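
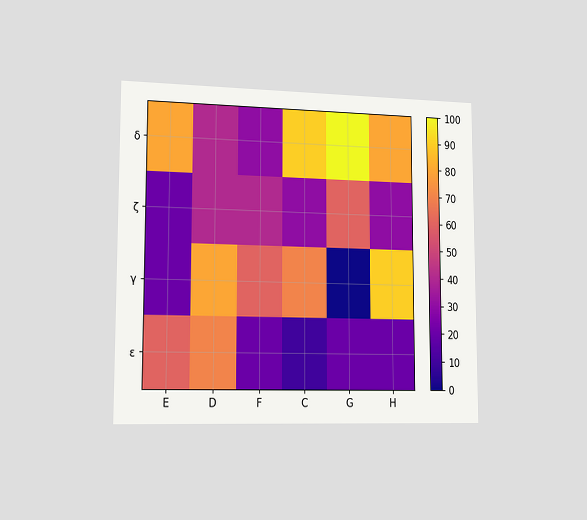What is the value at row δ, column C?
The chart is viewed slightly from the left. Matching cell (δ, C) against the colorbar gives 90.

90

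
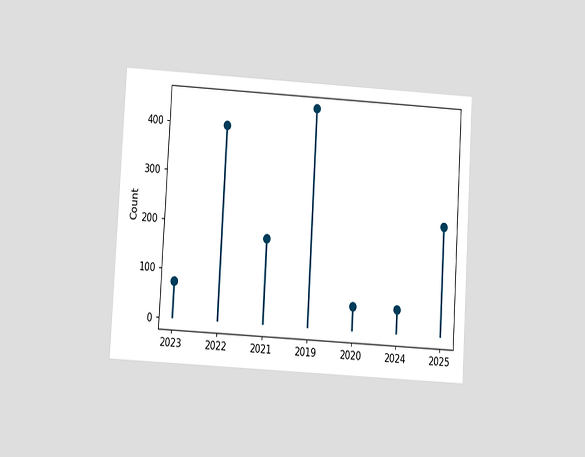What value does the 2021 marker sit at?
The chart is tilted about 3° clockwise and viewed at a slight angle. The 2021 marker sits at 175.

175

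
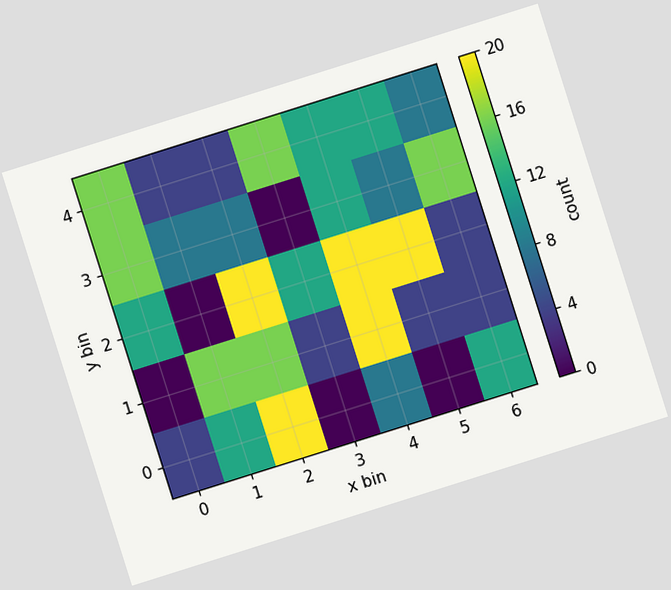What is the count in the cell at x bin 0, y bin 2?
The chart is tilted about 18° counter-clockwise. Matching the cell (0, 2) against the colorbar gives 12.

12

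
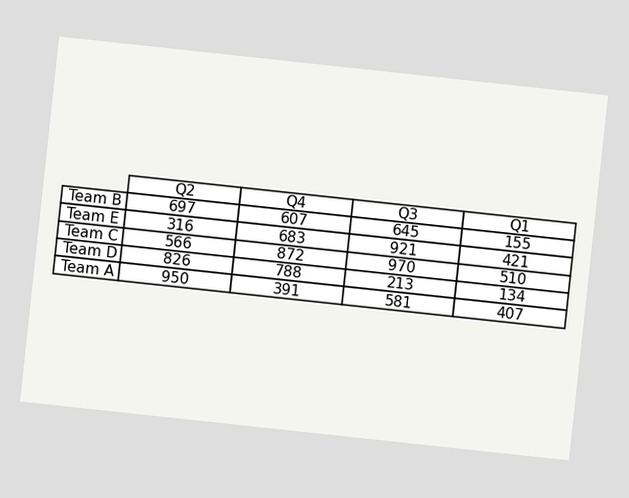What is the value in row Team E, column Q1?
The chart is tilted about 6° clockwise. The (Team E, Q1) cell reads 421.

421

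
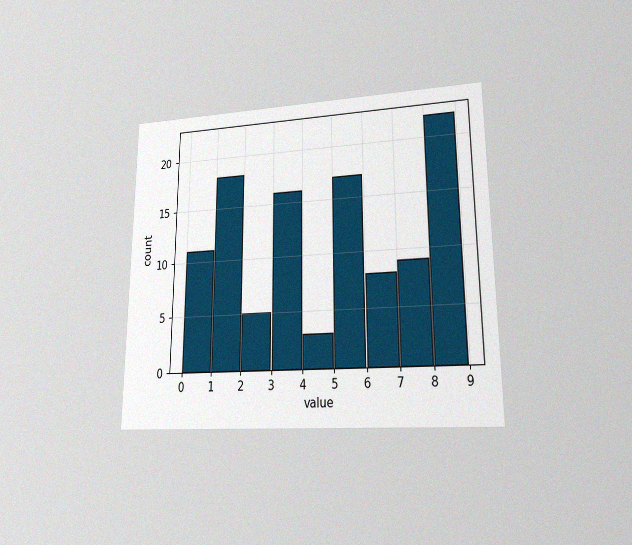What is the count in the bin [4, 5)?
The chart is viewed at a slight angle, with some photo noise. The [4, 5) bin has height 3.

3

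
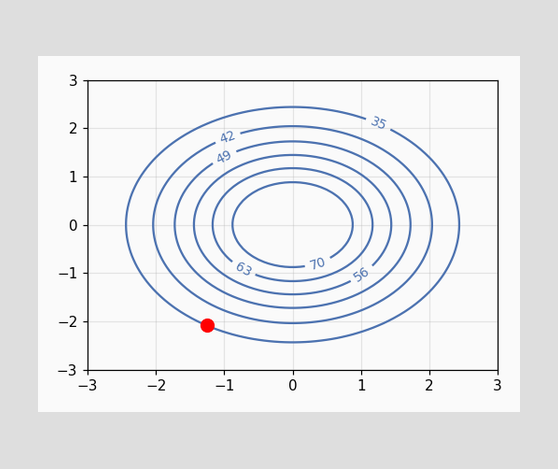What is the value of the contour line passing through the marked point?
35

The marked point sits on the contour labelled 35.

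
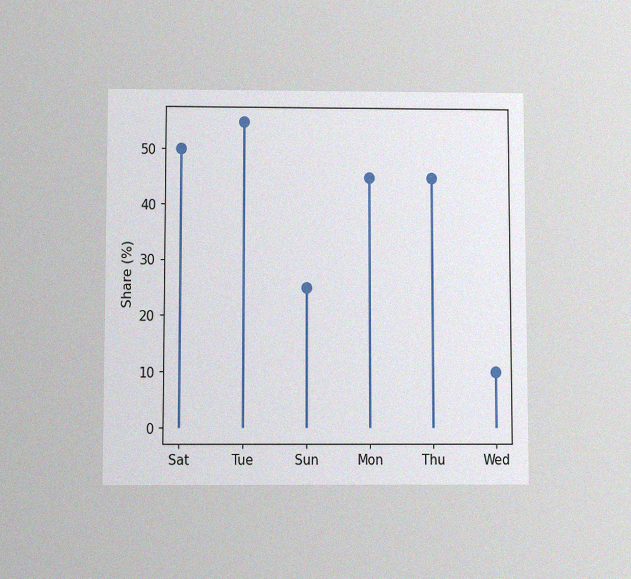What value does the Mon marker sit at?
45%

The chart is viewed slightly from below, with some photo noise. The Mon marker sits at 45%.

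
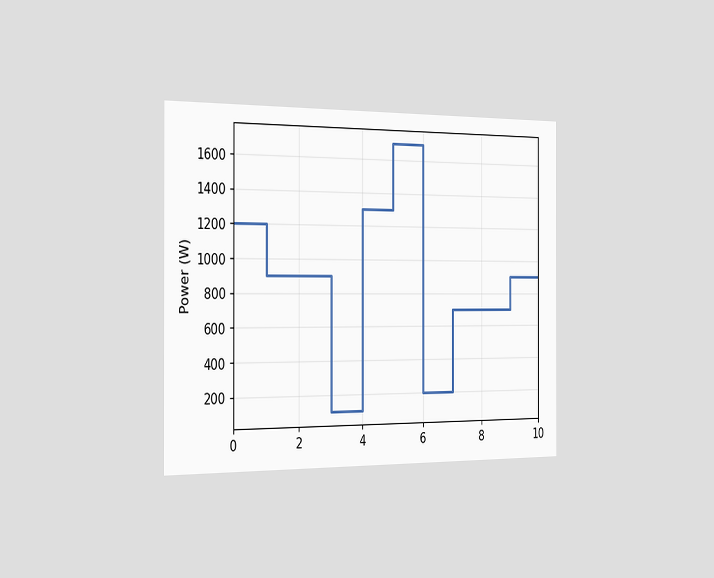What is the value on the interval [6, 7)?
200W

The chart is viewed slightly from the left. On [6, 7) the step sits at 200W.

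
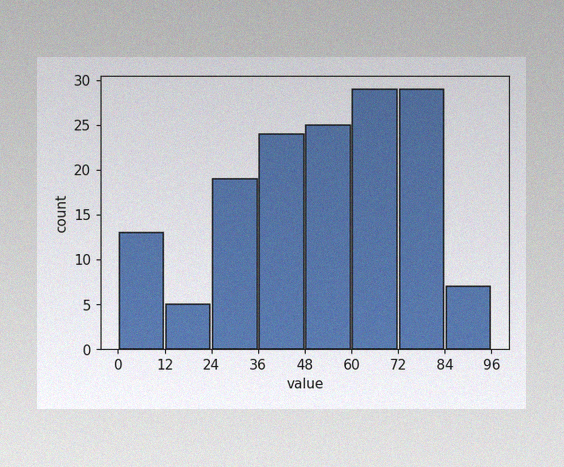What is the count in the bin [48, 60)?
25

The image has some photo noise and uneven lighting. The [48, 60) bin has height 25.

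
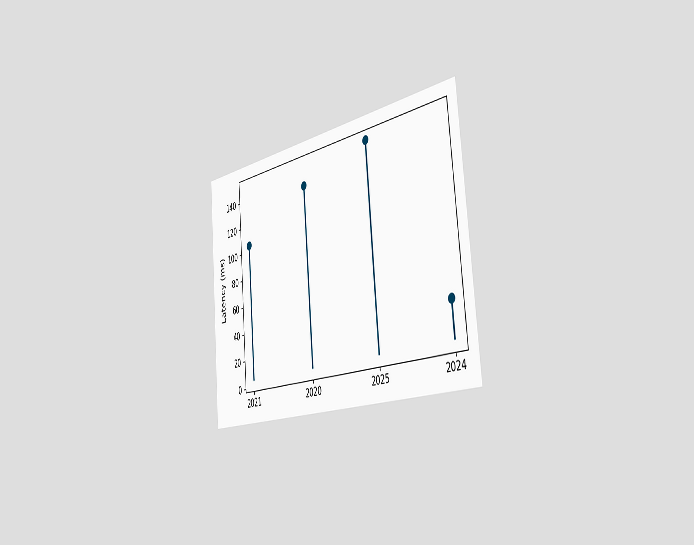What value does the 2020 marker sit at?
135ms

The chart is tilted about 5° counter-clockwise and viewed slightly from the right. The 2020 marker sits at 135ms.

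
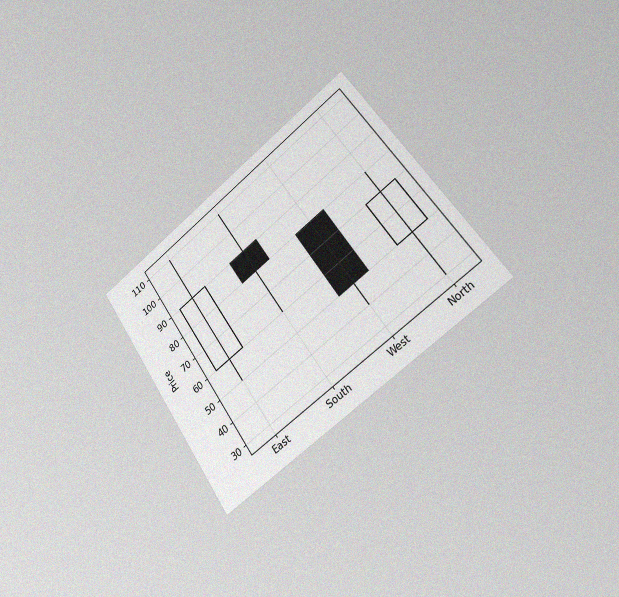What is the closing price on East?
90

The chart is tilted about 35° counter-clockwise and viewed slightly from the right, with some photo noise. The East candle closes at 90.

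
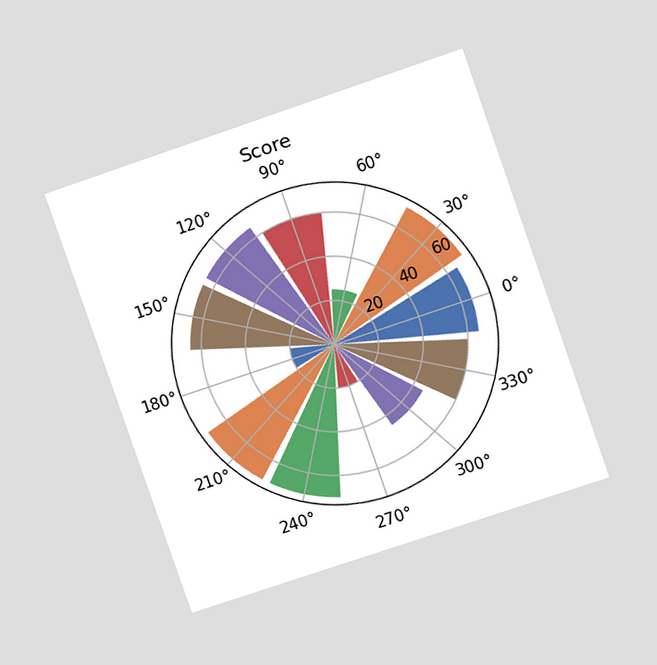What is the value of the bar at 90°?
The chart is tilted about 19° counter-clockwise and viewed at a slight angle. The bar at 90° reaches 60 on the radial axis.

60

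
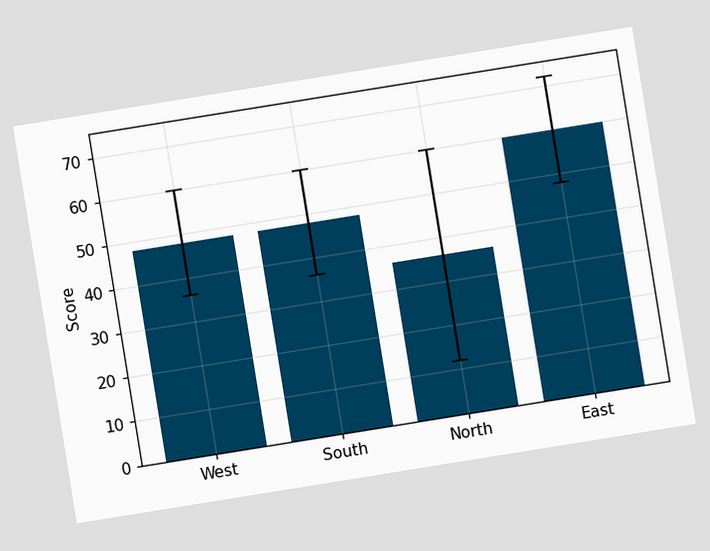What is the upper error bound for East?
72

The chart is tilted about 9° counter-clockwise. The East bar's upper whisker reaches 72.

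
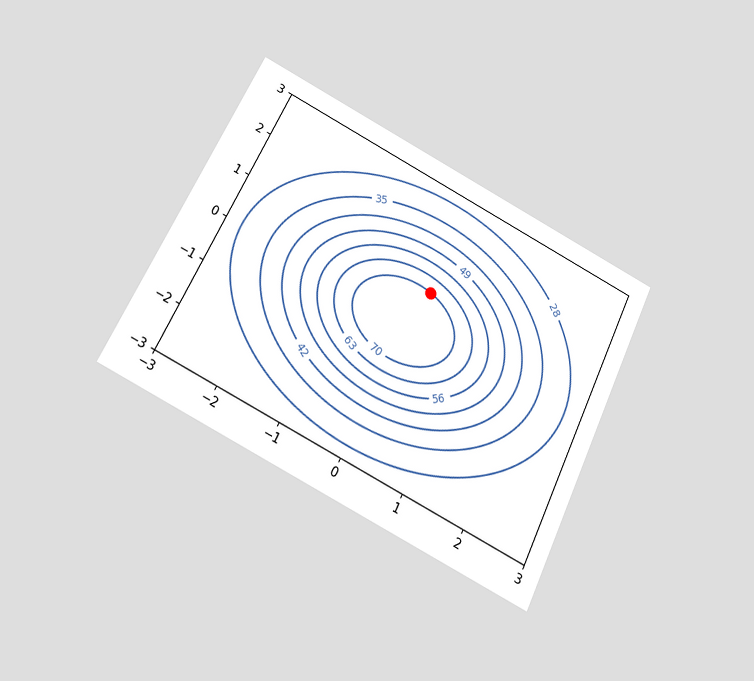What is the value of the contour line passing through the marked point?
70

The chart is tilted about 26° clockwise and viewed slightly from below. The marked point sits on the contour labelled 70.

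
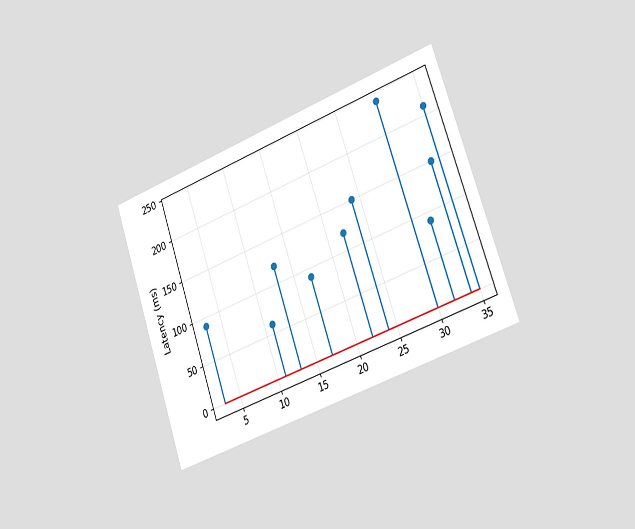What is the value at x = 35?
210ms

The chart is tilted about 19° counter-clockwise and viewed slightly from the right. The stem at x=35 reaches 210ms.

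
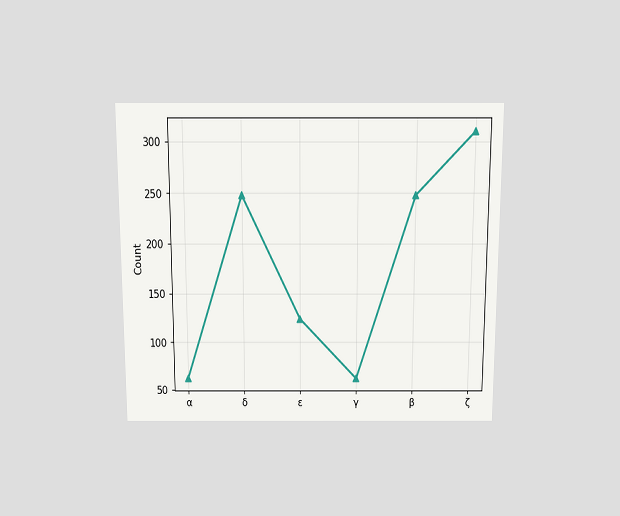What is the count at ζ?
The chart is viewed slightly from above. At ζ, the line is at 310.

310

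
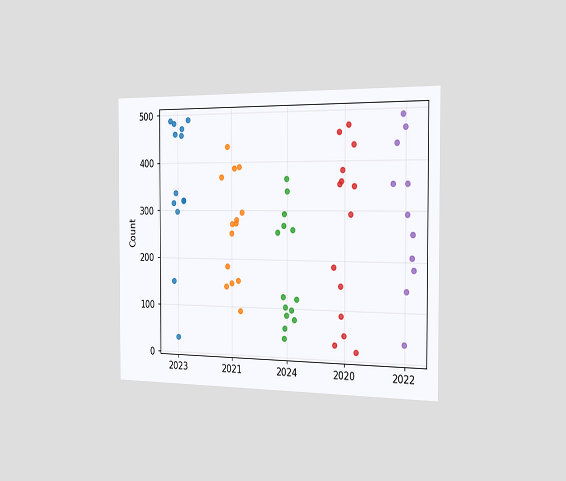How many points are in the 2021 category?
14

The chart is viewed slightly from the right. Counting the markers in the 2021 column gives 14.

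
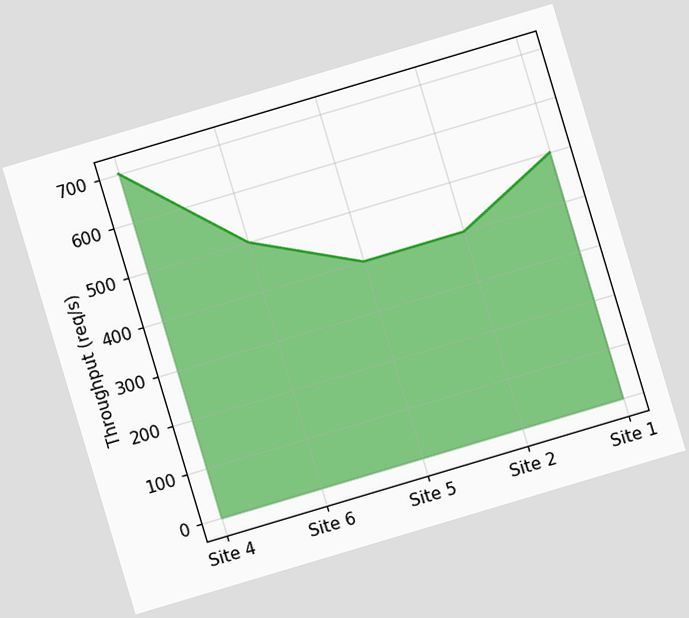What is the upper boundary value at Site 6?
The chart is tilted about 17° counter-clockwise. At Site 6 the upper boundary is at 500req/s.

500req/s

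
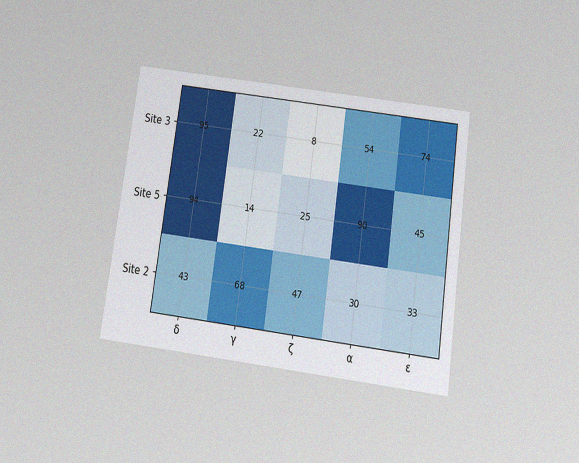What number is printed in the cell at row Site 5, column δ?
94

The chart is tilted about 8° clockwise and viewed slightly from below, with some photo noise. The (Site 5, δ) cell reads 94.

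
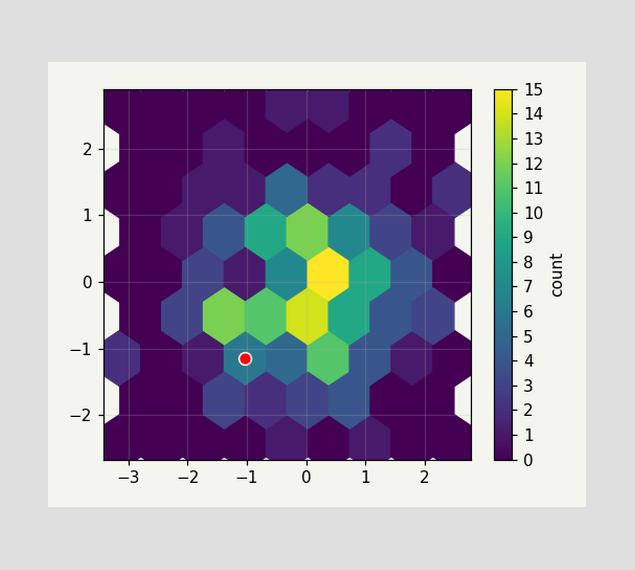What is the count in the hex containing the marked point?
The marked hex reads 6 on the colorbar.

6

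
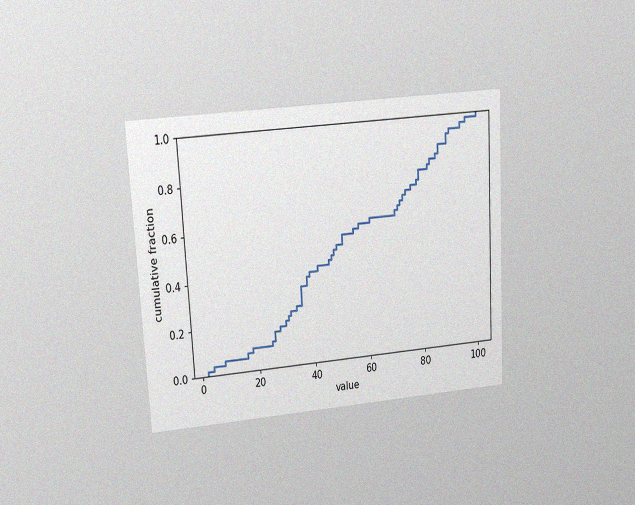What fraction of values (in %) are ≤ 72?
66%

The chart is tilted about 3° counter-clockwise and viewed at a slight angle, with some photo noise. At x=72 the ECDF step is at 66%.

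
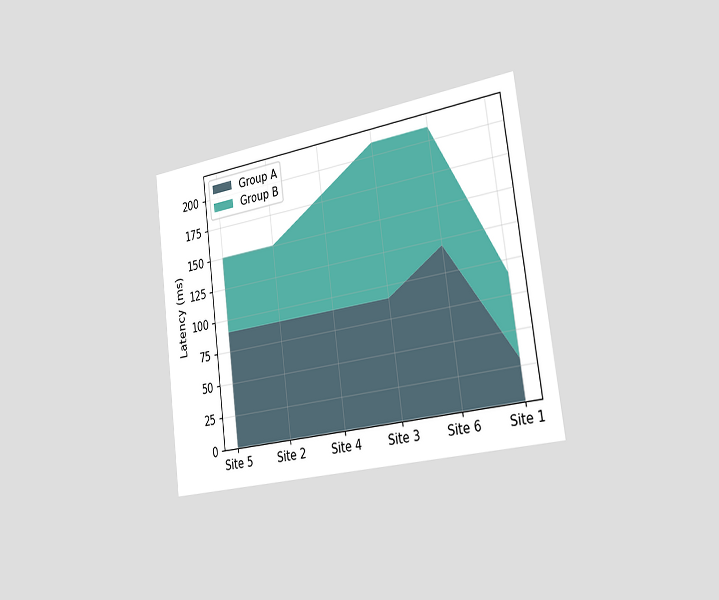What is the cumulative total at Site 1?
90ms

The chart is tilted about 7° counter-clockwise and viewed slightly from the right. The stacked total at Site 1 reaches 90ms.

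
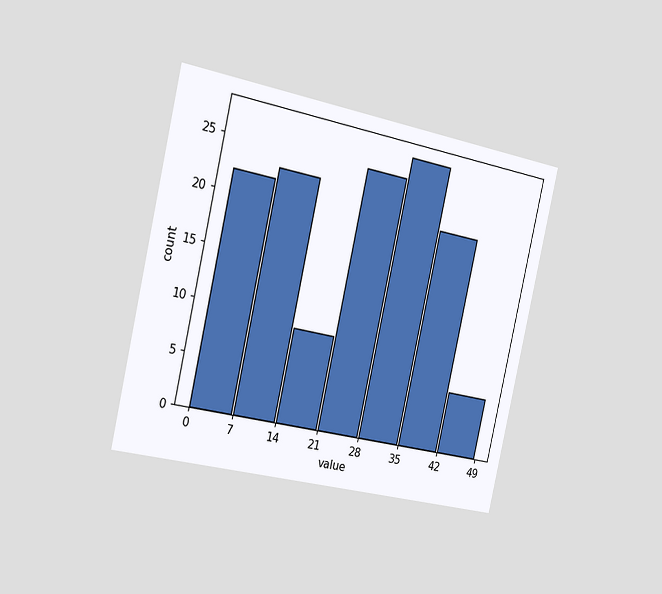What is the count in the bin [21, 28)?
25

The chart is tilted about 13° clockwise and viewed slightly from the left. The [21, 28) bin has height 25.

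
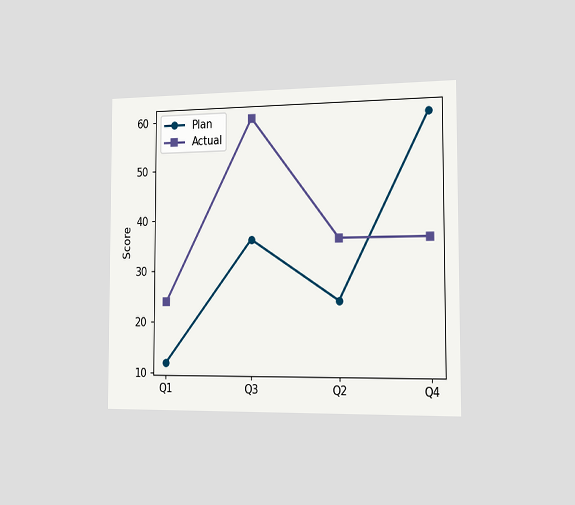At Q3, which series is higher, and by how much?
The chart is viewed slightly from the right. At Q3, Actual sits above the other line by 24.

Actual, by 24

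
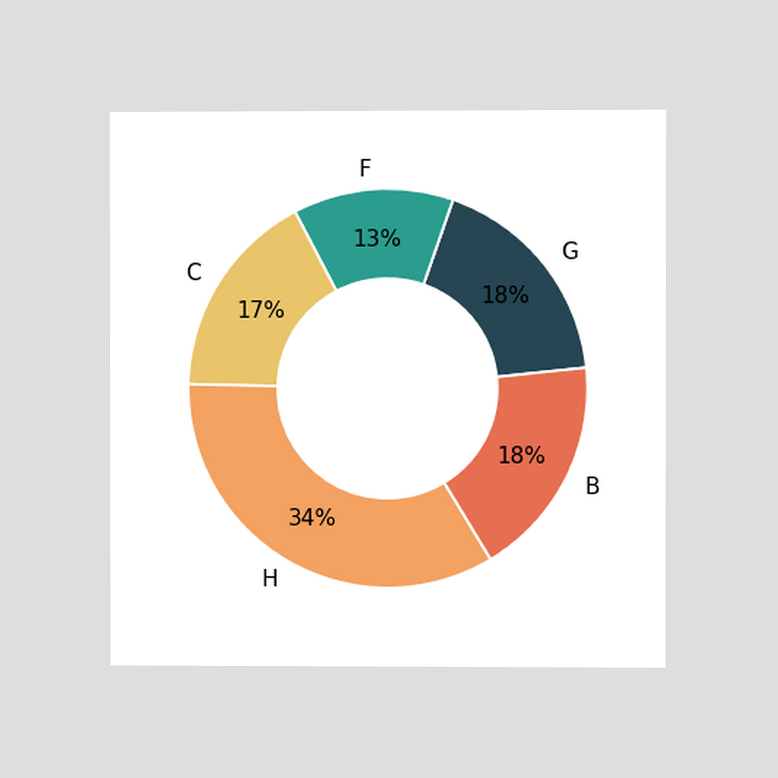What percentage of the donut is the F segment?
13%

The chart is viewed at a slight angle. The F segment takes up 13% of the ring.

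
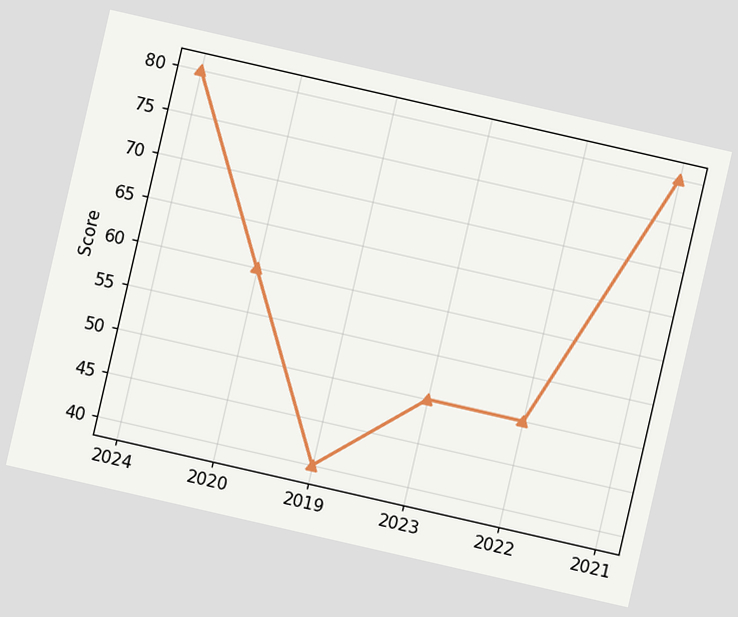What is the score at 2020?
The chart is tilted about 13° clockwise. At 2020, the line is at 60.

60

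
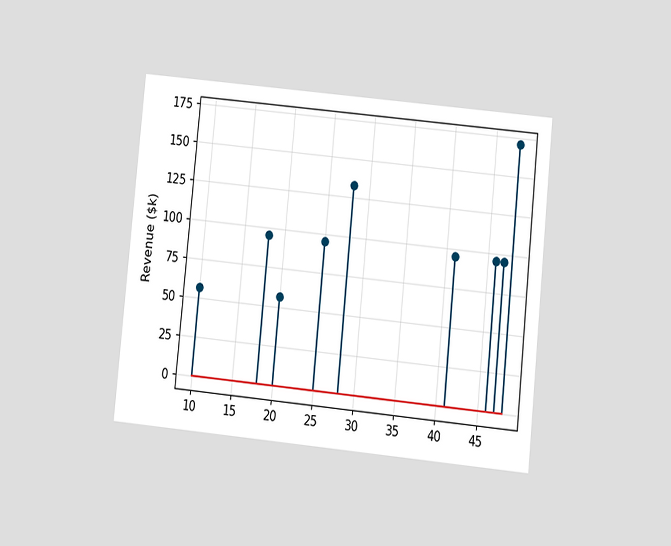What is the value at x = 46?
$95k

The chart is tilted about 6° clockwise and viewed at a slight angle. The stem at x=46 reaches $95k.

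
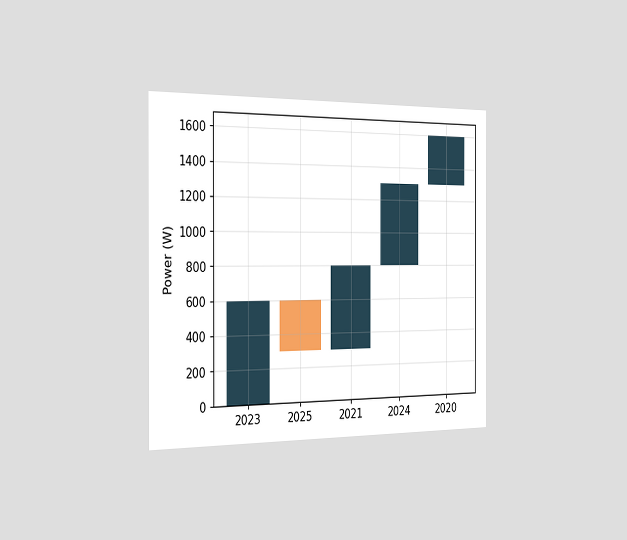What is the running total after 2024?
1300W

The chart is viewed slightly from the left. After 2024 the running total reaches 1300W.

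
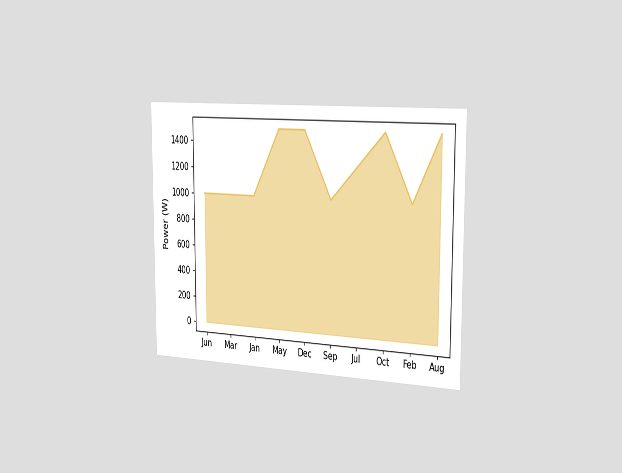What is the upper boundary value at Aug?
1500W

The chart is viewed slightly from the right. At Aug the upper boundary is at 1500W.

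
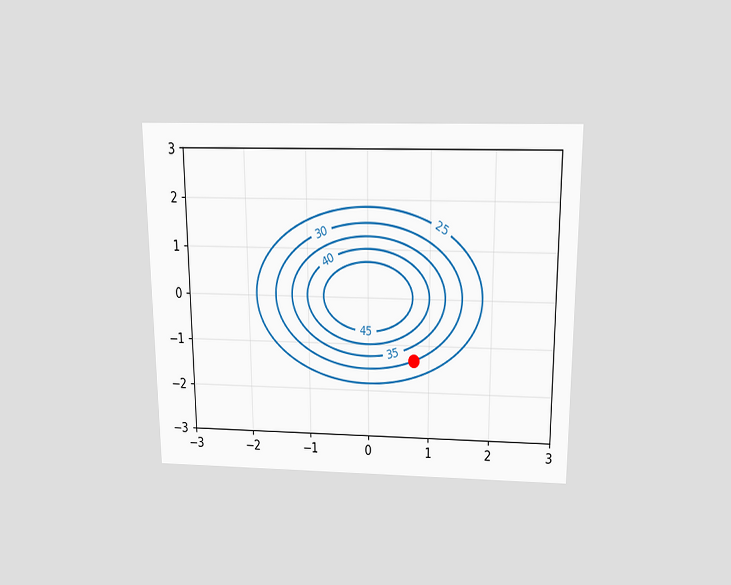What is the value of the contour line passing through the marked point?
30

The chart is viewed slightly from above. The marked point sits on the contour labelled 30.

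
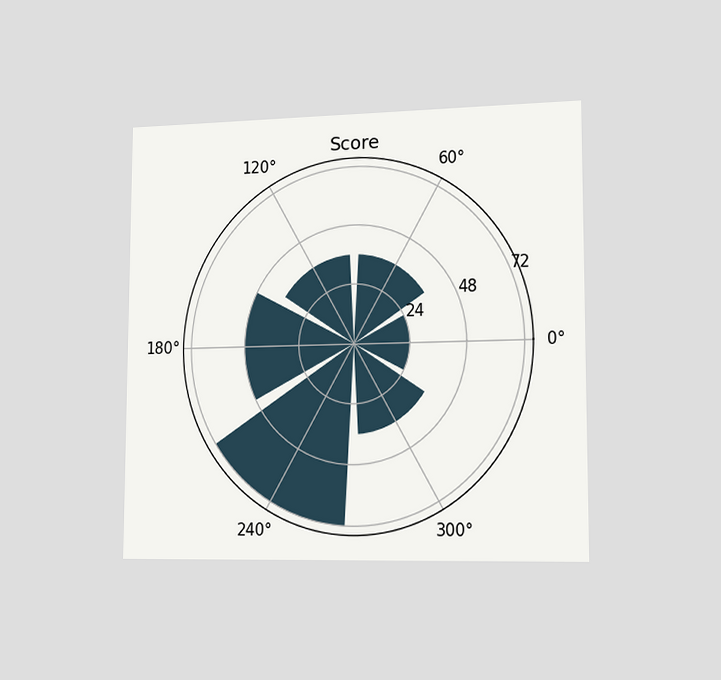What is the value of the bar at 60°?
The chart is viewed slightly from the right. The bar at 60° reaches 36 on the radial axis.

36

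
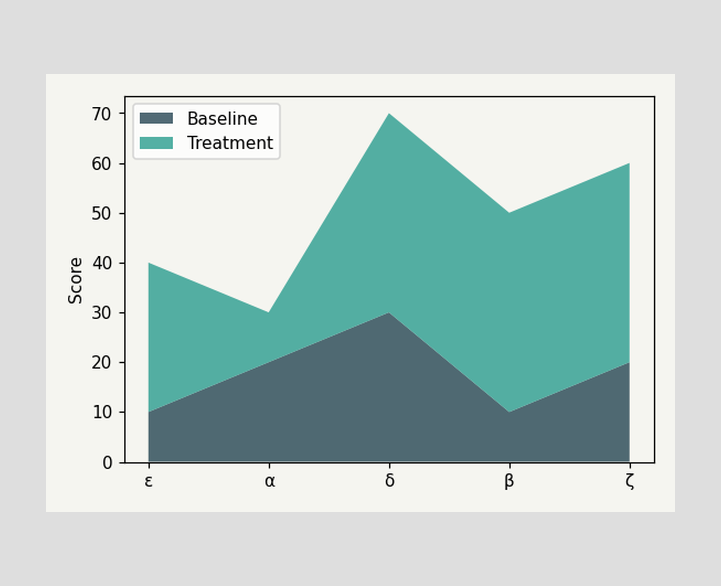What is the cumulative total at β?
The stacked total at β reaches 50.

50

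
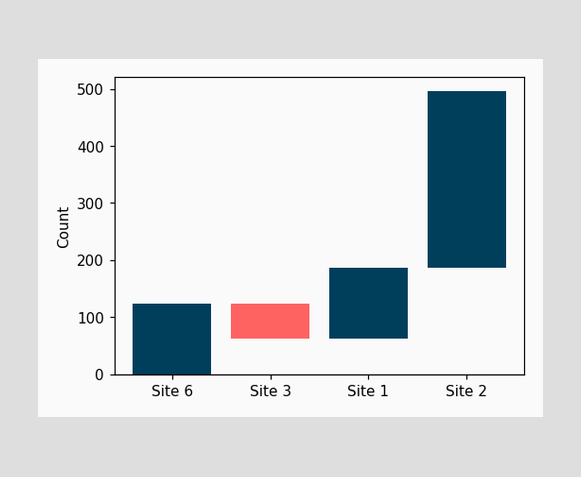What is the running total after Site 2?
496

After Site 2 the running total reaches 496.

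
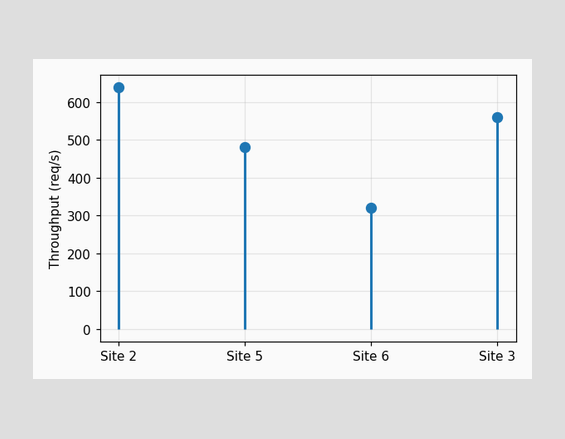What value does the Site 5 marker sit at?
The Site 5 marker sits at 480req/s.

480req/s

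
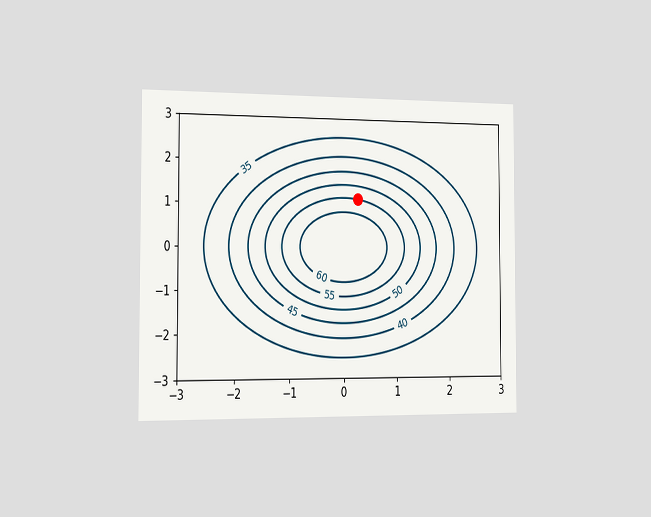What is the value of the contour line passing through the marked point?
55

The chart is viewed slightly from the left. The marked point sits on the contour labelled 55.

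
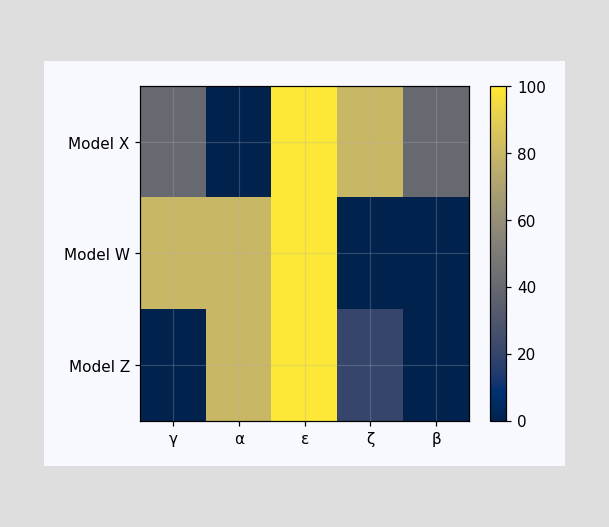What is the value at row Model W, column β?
0

Matching cell (Model W, β) against the colorbar gives 0.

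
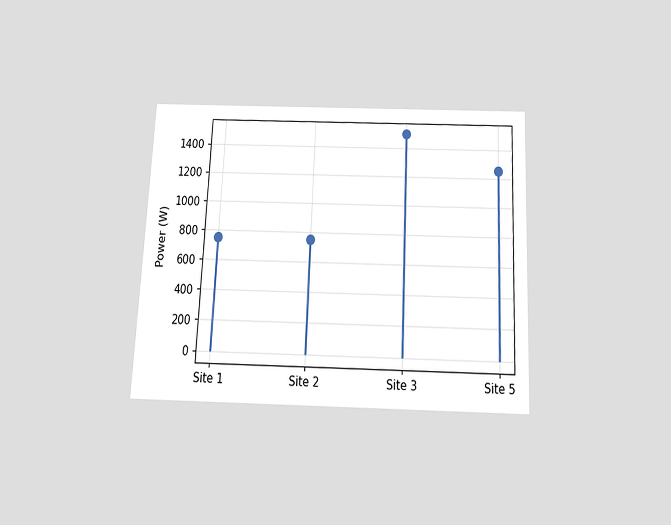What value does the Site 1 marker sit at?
750W

The chart is tilted about 3° clockwise and viewed slightly from below. The Site 1 marker sits at 750W.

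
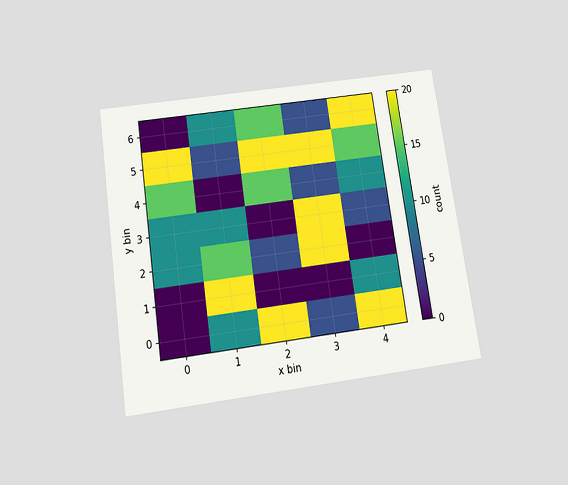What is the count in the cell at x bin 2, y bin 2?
The chart is tilted about 8° counter-clockwise and viewed slightly from below. Matching the cell (2, 2) against the colorbar gives 5.

5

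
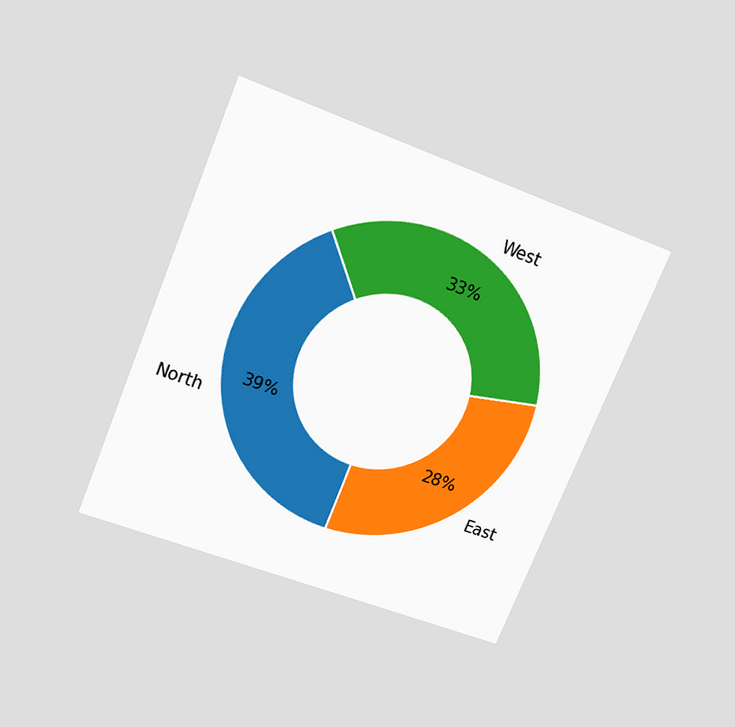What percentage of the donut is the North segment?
39%

The chart is tilted about 22° clockwise and viewed slightly from above. The North segment takes up 39% of the ring.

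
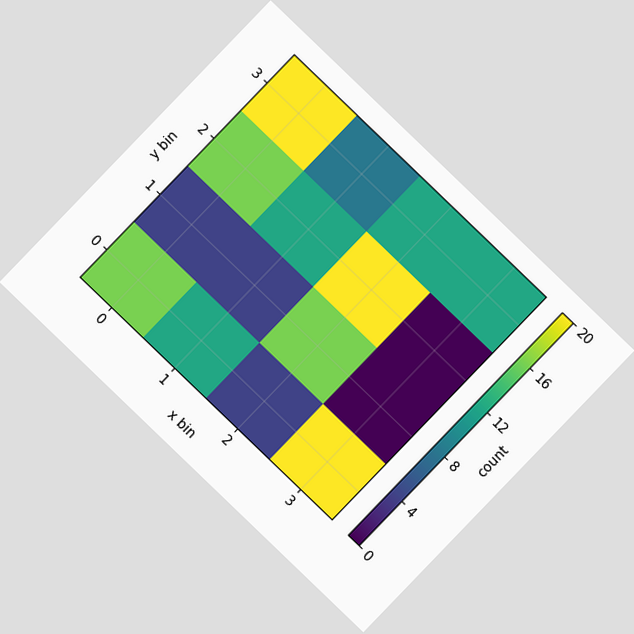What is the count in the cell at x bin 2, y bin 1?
16

The chart is tilted about 44° clockwise. Matching the cell (2, 1) against the colorbar gives 16.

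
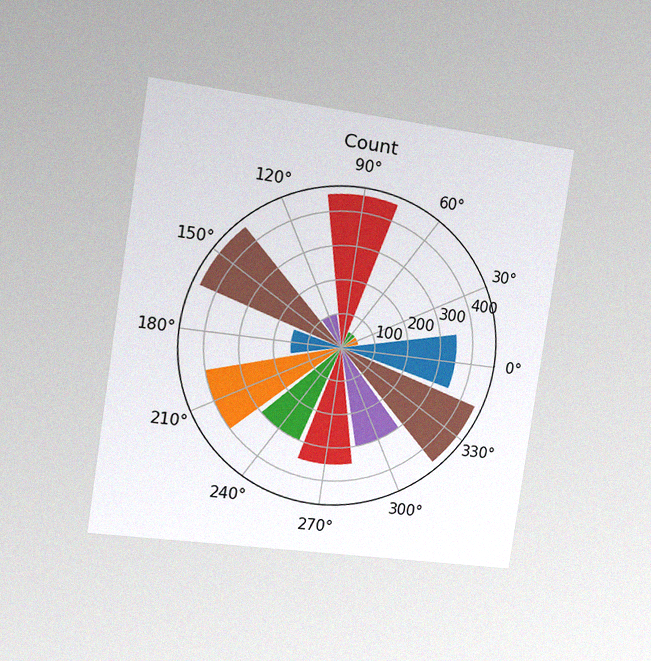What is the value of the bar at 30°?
The chart is tilted about 8° clockwise and viewed slightly from the left, with some photo noise. The bar at 30° reaches 50 on the radial axis.

50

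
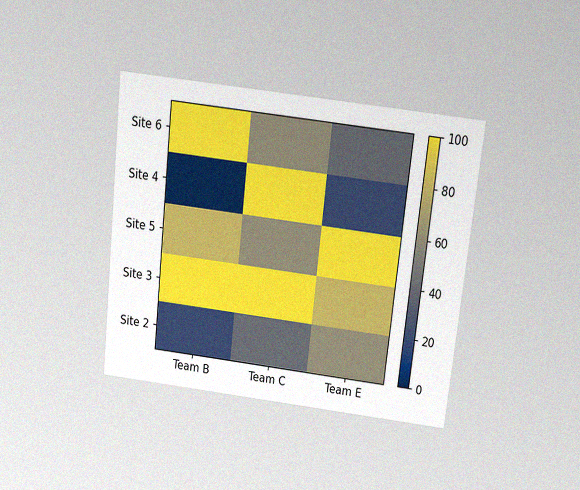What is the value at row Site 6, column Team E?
The chart is tilted about 6° clockwise and viewed slightly from above, with some photo noise. Matching cell (Site 6, Team E) against the colorbar gives 40.

40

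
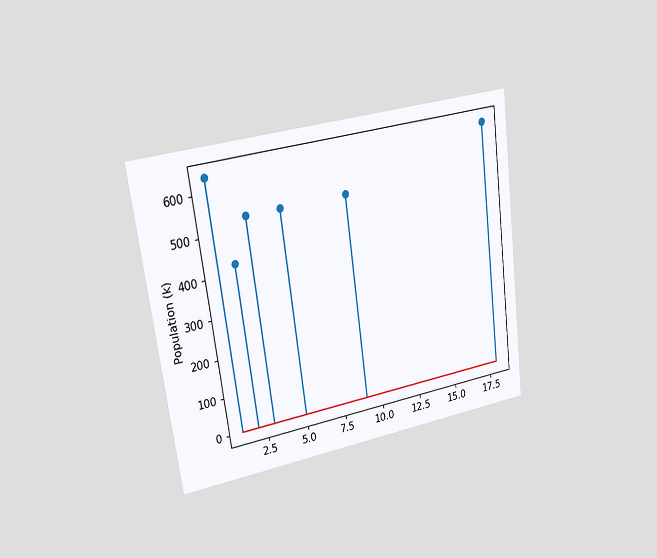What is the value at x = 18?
636k

The chart is tilted about 8° counter-clockwise and viewed at a slight angle. The stem at x=18 reaches 636k.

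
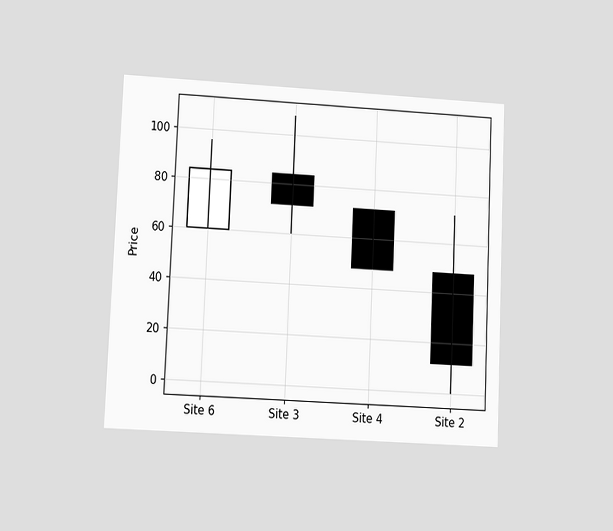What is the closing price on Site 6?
84

The chart is tilted about 2° clockwise and viewed at a slight angle. The Site 6 candle closes at 84.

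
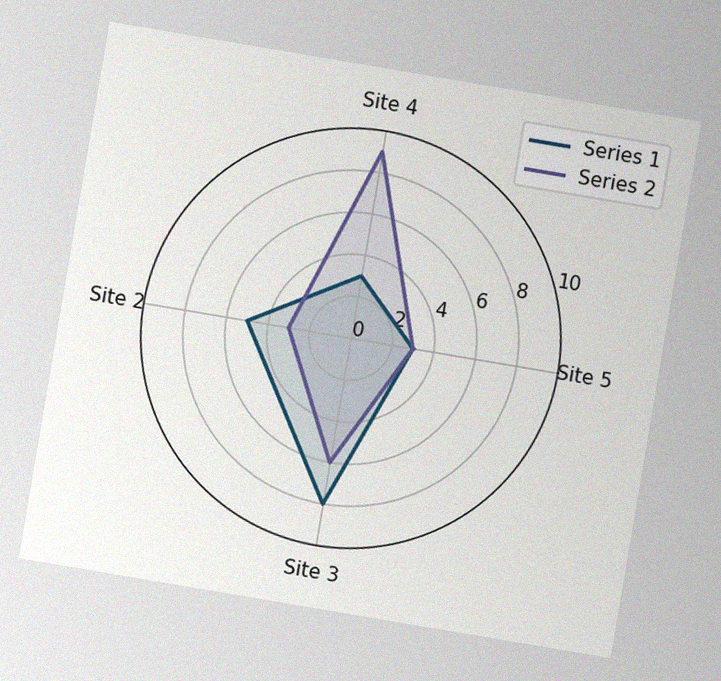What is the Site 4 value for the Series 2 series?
The chart is tilted about 10° clockwise, with some photo noise. On the Site 4 axis, Series 2 reaches 9.

9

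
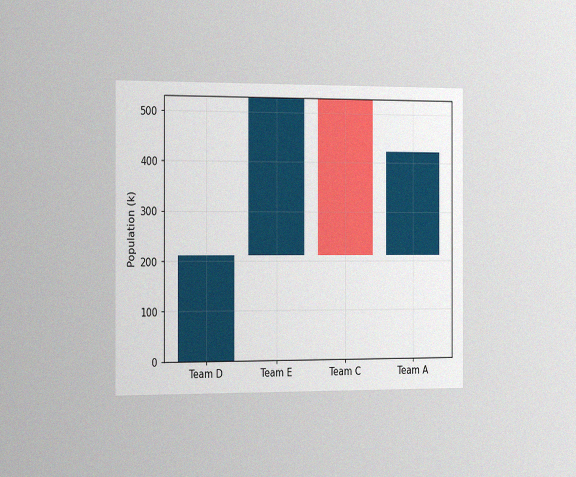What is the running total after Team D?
212k

The chart is viewed slightly from the left, with some photo noise. After Team D the running total reaches 212k.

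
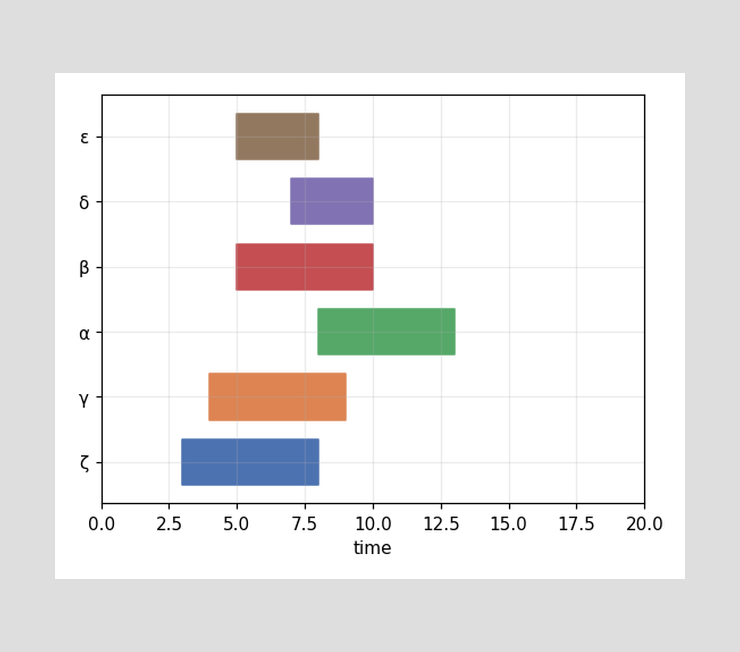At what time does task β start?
5

The β bar begins at t=5.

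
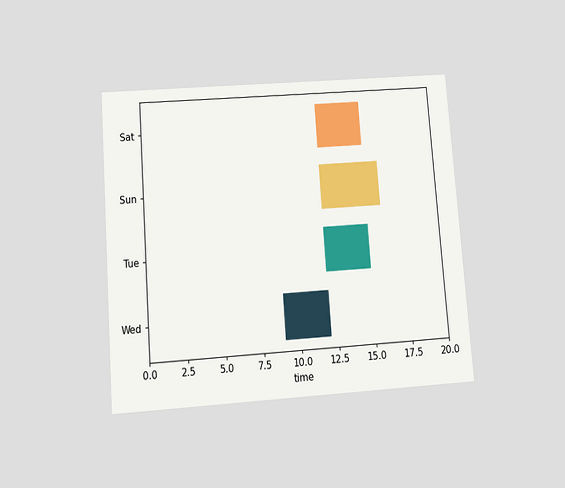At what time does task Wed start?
9

The chart is tilted about 4° counter-clockwise and viewed slightly from below. The Wed bar begins at t=9.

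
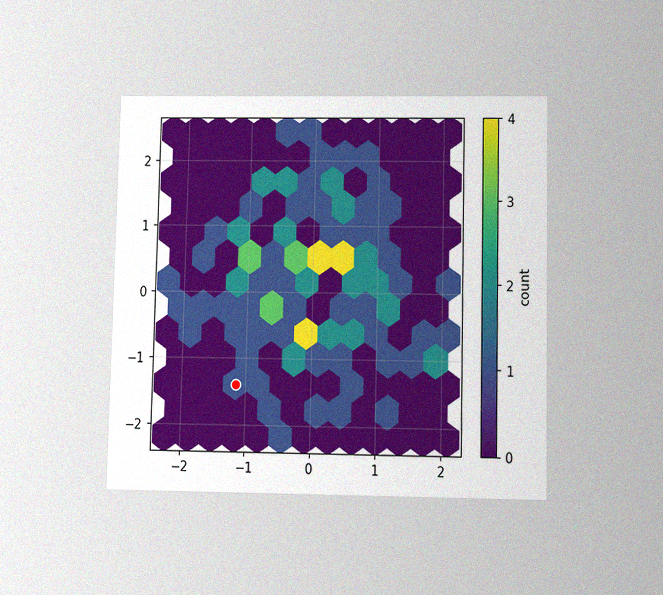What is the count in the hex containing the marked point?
1

The chart is viewed slightly from below, with some photo noise. The marked hex reads 1 on the colorbar.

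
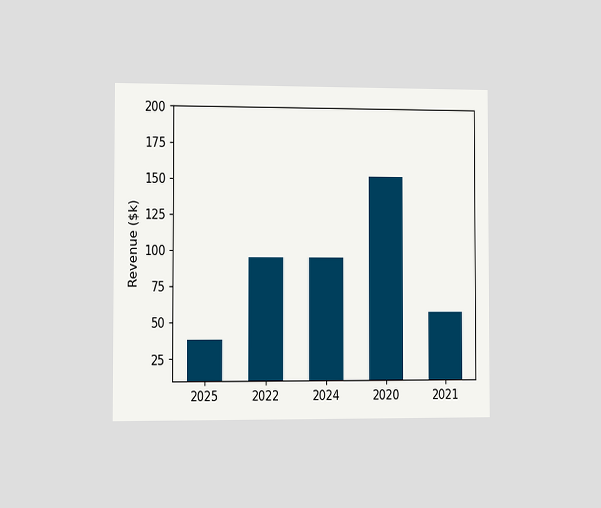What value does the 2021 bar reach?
$57k

The chart is viewed slightly from the left. Reading along the chart's y-axis, the 2021 bar reaches $57k.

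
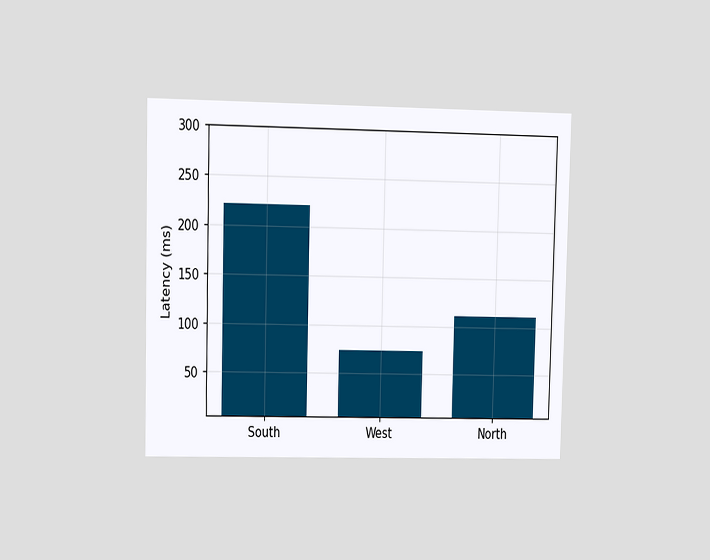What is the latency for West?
The chart is viewed at a slight angle. Reading along the chart's y-axis, the West bar reaches 74ms.

74ms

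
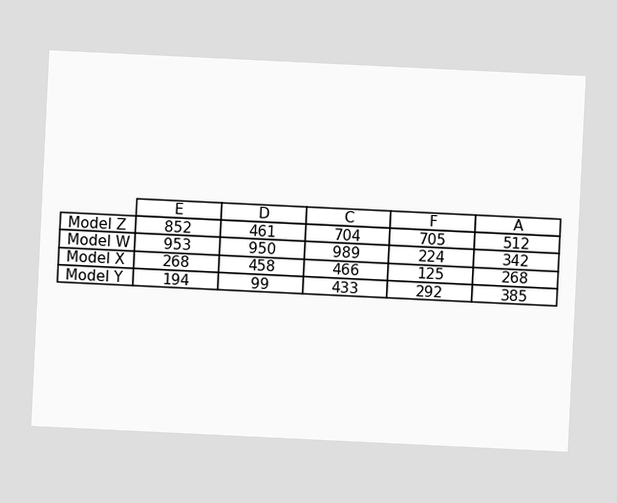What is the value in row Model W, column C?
The chart is tilted about 3° clockwise. The (Model W, C) cell reads 989.

989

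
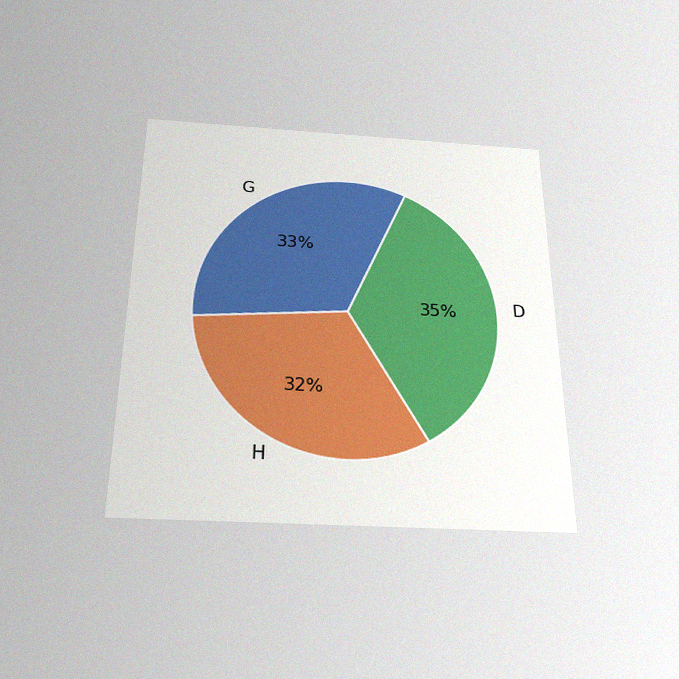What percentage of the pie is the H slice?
32%

The chart is viewed slightly from below, with some photo noise. The H slice takes up 32% of the pie.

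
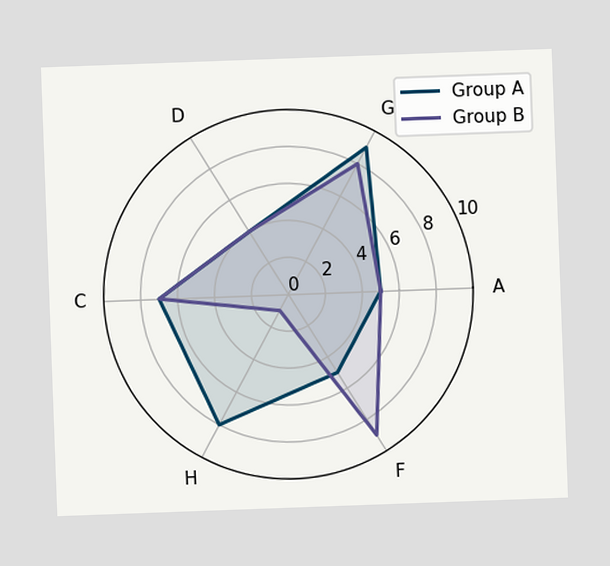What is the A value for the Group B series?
5

The chart is tilted about 2° counter-clockwise. On the A axis, Group B reaches 5.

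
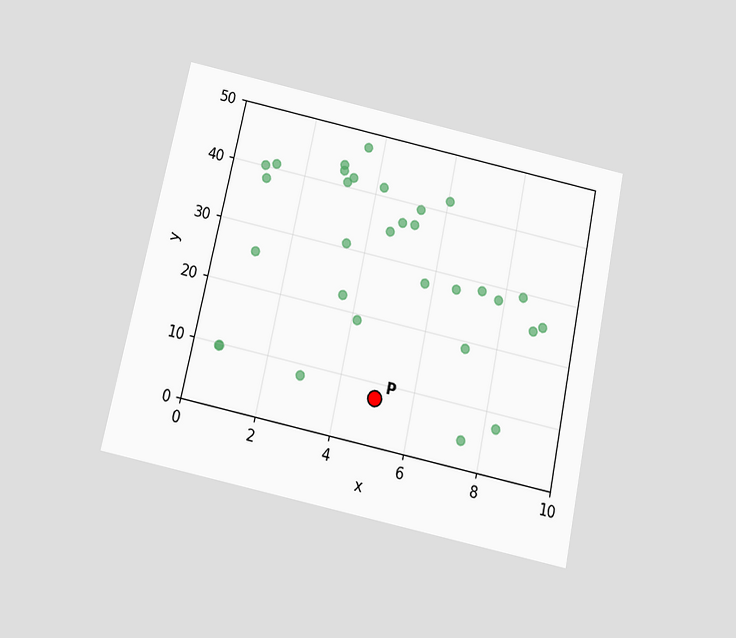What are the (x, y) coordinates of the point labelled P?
(5, 7.5)

The chart is tilted about 12° clockwise and viewed slightly from below. Following the gridlines from P to each axis, P sits at (5, 7.5).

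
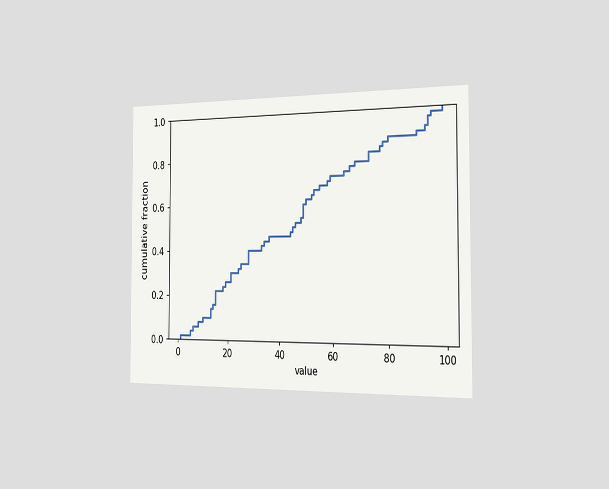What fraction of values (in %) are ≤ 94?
96%

The chart is viewed slightly from the right. At x=94 the ECDF step is at 96%.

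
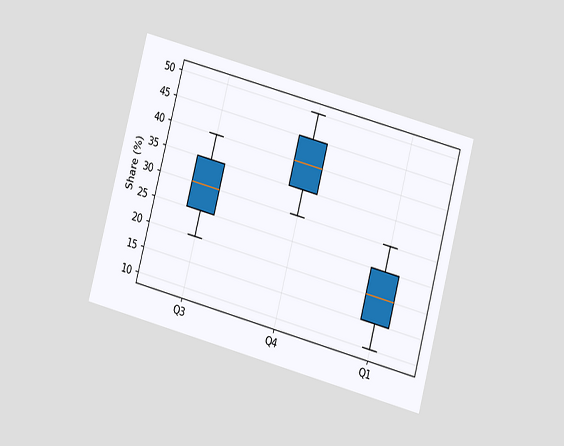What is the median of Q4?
40%

The chart is tilted about 15° clockwise and viewed at a slight angle. The median line in the Q4 box sits at 40%.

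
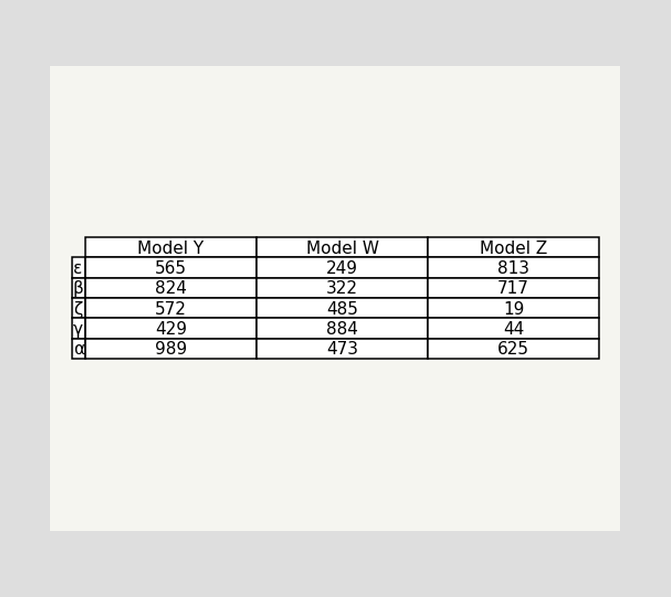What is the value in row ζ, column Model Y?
The (ζ, Model Y) cell reads 572.

572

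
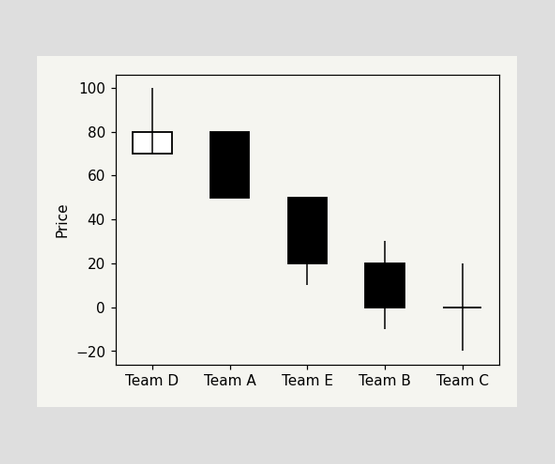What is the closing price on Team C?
The Team C candle closes at 0.

0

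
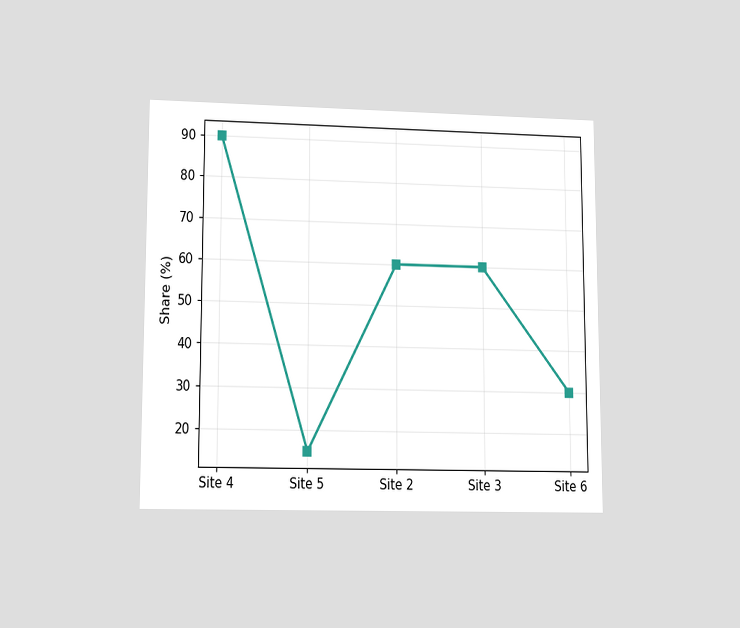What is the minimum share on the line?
15%

The chart is viewed at a slight angle. The lowest point is at Site 5, and reading across to the y-axis gives 15%.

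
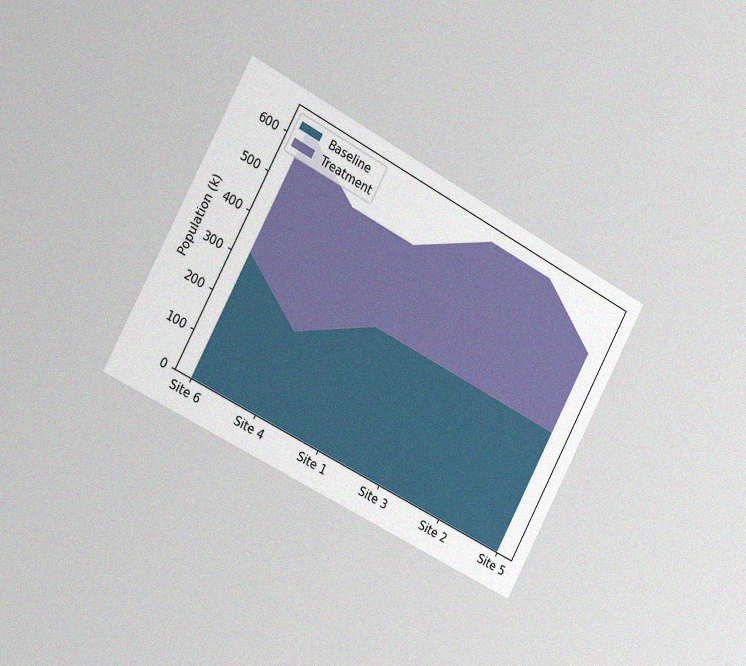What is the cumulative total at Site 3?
636k

The chart is tilted about 28° clockwise and viewed slightly from the left, with some photo noise. The stacked total at Site 3 reaches 636k.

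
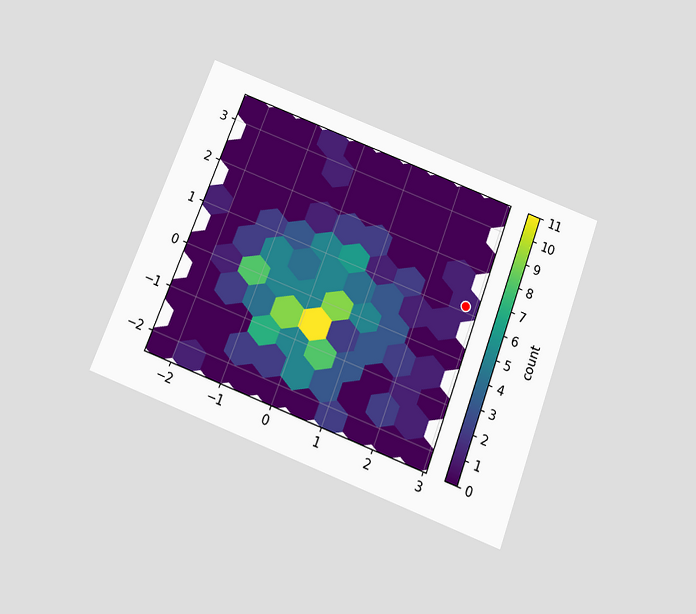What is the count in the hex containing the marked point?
1

The chart is tilted about 21° clockwise and viewed slightly from below. The marked hex reads 1 on the colorbar.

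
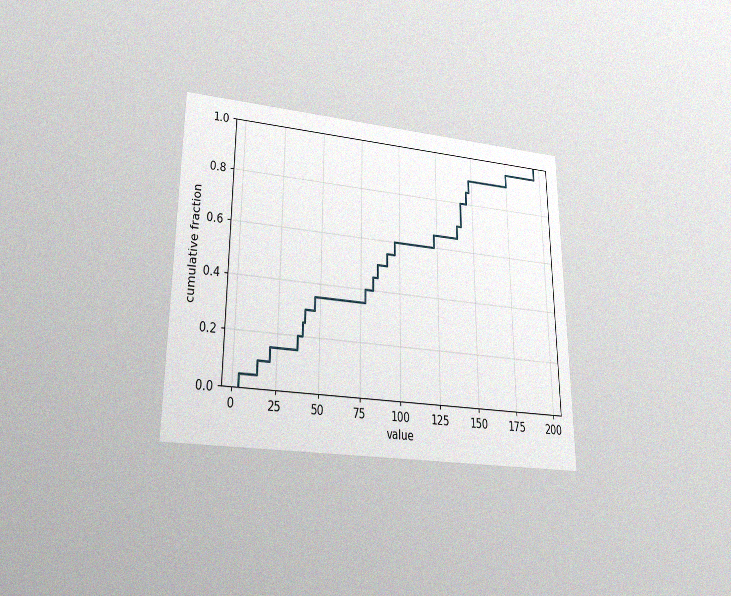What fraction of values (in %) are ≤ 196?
The chart is viewed slightly from below, with some photo noise. At x=196 the ECDF step is at 100%.

100%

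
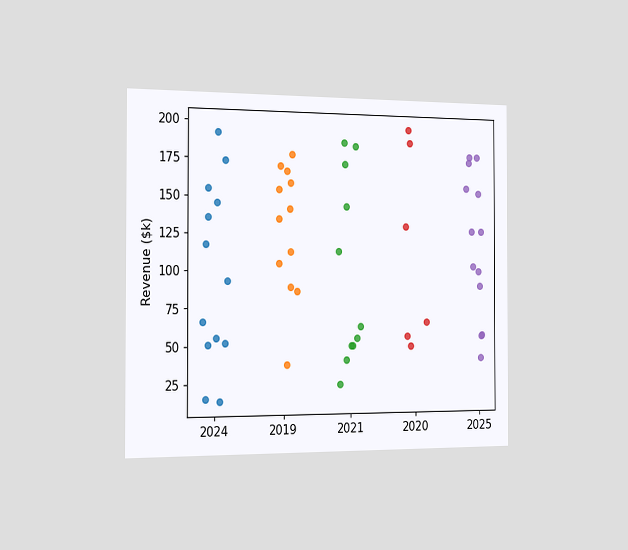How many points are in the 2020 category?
The chart is viewed slightly from the left. Counting the markers in the 2020 column gives 6.

6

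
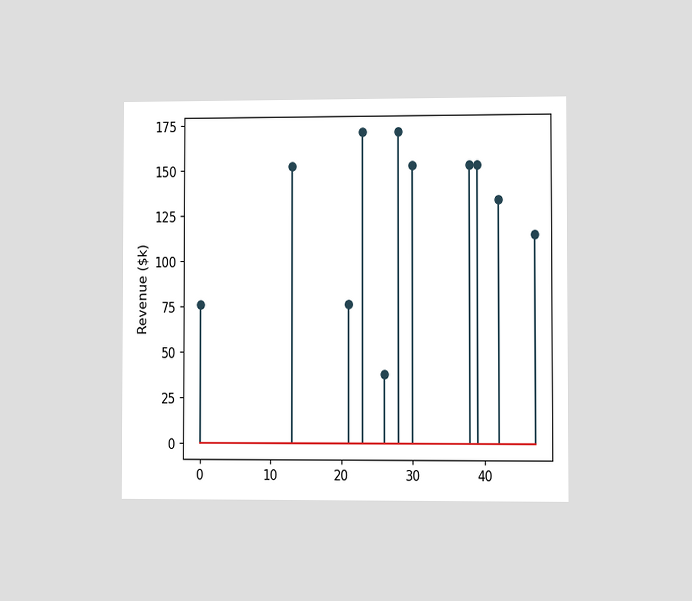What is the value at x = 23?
The chart is viewed slightly from the right. The stem at x=23 reaches $171k.

$171k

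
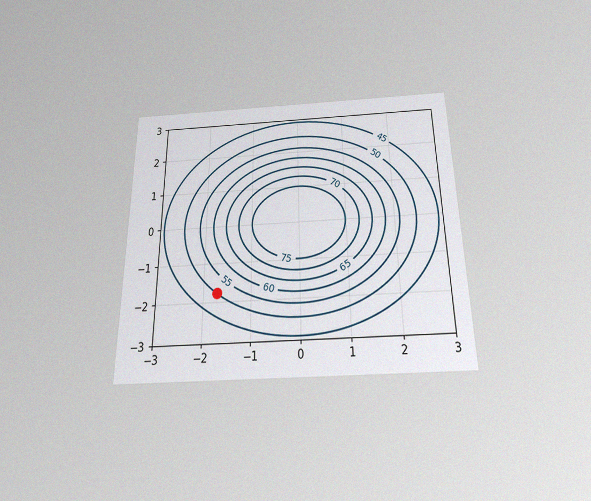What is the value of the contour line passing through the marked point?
50

The chart is viewed slightly from below, with some photo noise. The marked point sits on the contour labelled 50.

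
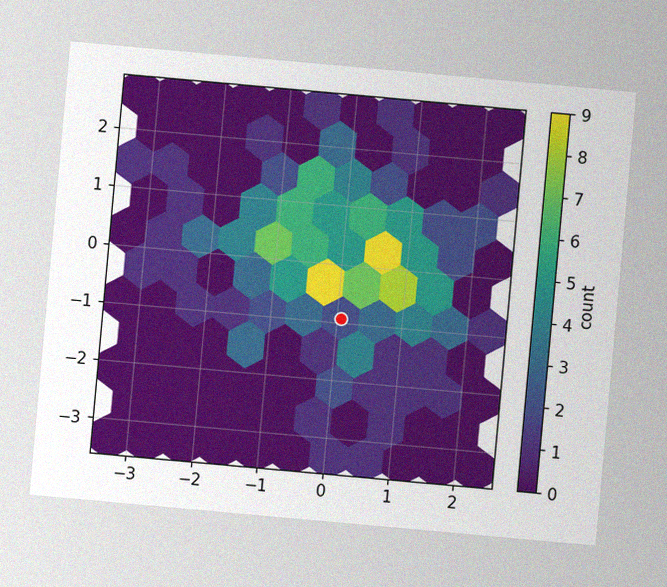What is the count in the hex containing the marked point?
2

The chart is tilted about 5° clockwise, with some photo noise. The marked hex reads 2 on the colorbar.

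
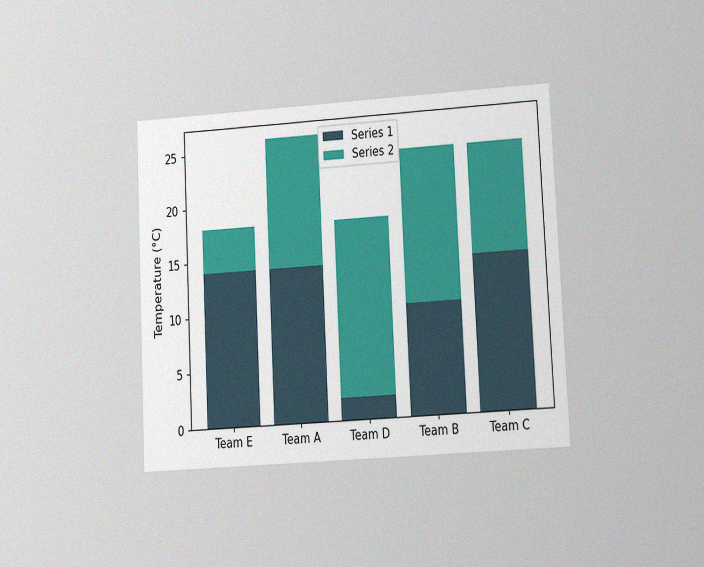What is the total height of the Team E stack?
The chart is tilted about 3° counter-clockwise and viewed at a slight angle, with some photo noise. The Team E stack's top reaches 18°C on the y-axis.

18°C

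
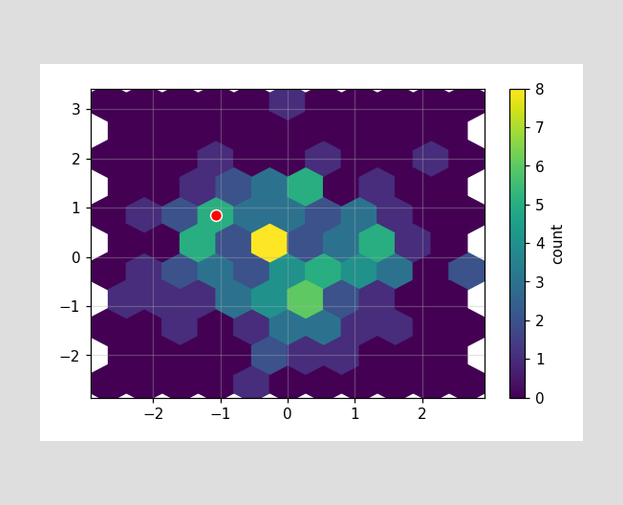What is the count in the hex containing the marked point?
5

The marked hex reads 5 on the colorbar.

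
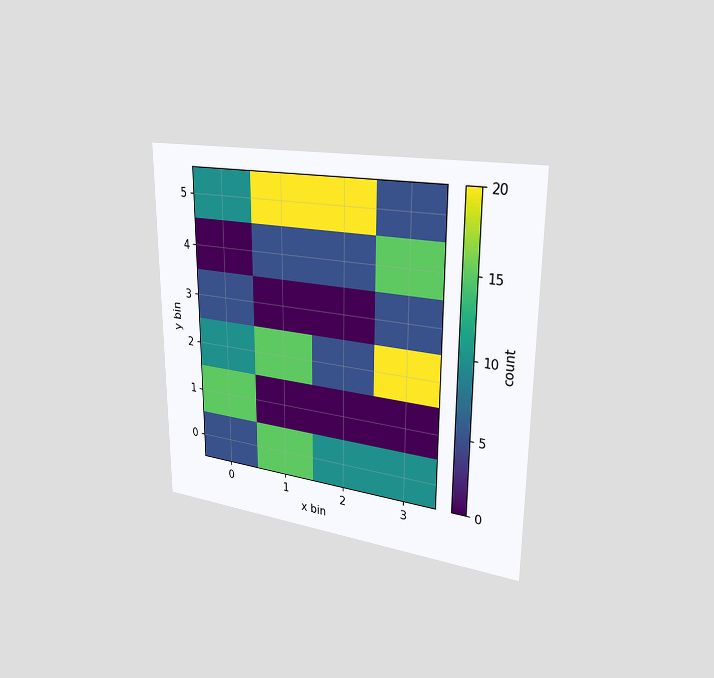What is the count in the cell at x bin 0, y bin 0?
5

The chart is viewed slightly from the right. Matching the cell (0, 0) against the colorbar gives 5.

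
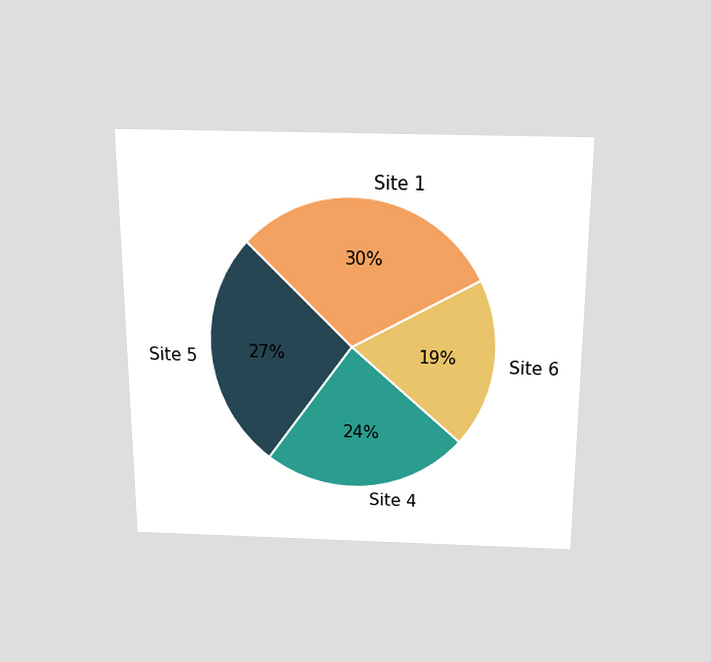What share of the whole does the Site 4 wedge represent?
The chart is viewed slightly from above. The Site 4 slice takes up 24% of the pie.

24%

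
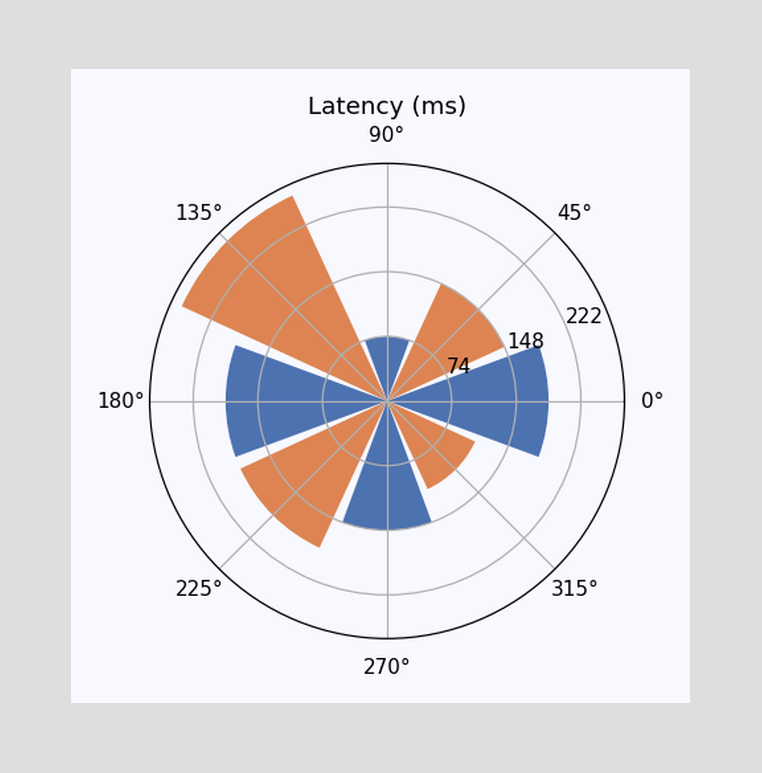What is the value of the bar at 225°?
The bar at 225° reaches 185ms on the radial axis.

185ms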